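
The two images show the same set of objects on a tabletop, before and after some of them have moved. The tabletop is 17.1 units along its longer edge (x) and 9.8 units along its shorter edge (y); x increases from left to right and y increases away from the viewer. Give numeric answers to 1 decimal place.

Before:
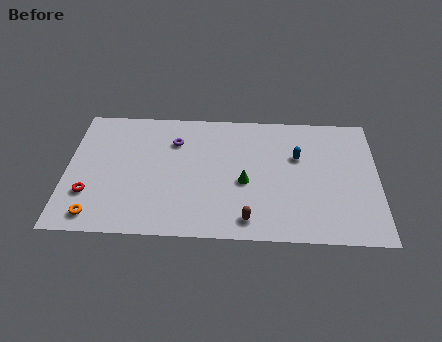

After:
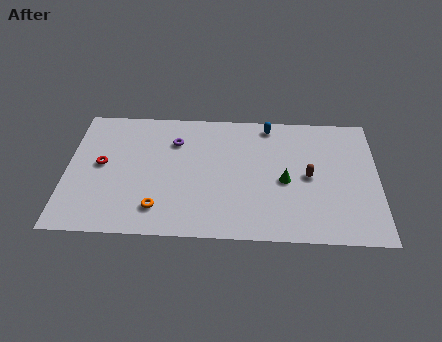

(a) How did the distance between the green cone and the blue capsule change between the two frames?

+0.8

Before: roughly 3.6 units apart; after: 4.4. That's 0.8 units further apart.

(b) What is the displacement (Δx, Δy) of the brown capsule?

(3.3, 3.4)

The brown capsule was at about (10.0, 1.4) and moved to about (13.3, 4.8).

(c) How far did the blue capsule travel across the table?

2.9

The blue capsule was near (12.7, 6.3) before and (11.1, 8.7) after, so it travelled √(1.6² + 2.4²) ≈ 2.9 units.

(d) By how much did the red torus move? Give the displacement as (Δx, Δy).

(0.6, 2.3)

From the two frames, the red torus sits at roughly (1.3, 2.9) before and (1.9, 5.2) after.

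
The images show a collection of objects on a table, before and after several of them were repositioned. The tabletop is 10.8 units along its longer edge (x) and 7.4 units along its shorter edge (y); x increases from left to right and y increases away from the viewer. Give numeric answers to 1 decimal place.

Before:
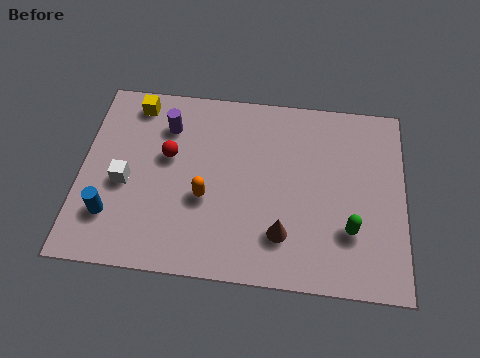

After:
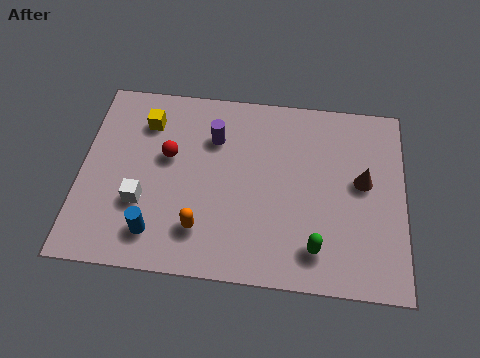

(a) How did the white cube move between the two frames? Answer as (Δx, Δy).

(0.6, -0.7)

From the two frames, the white cube sits at roughly (1.5, 3.2) before and (2.1, 2.5) after.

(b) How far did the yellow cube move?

0.8

The yellow cube moved from about (1.7, 6.4) to (2.1, 5.7), a distance of √(0.4² + 0.7²) ≈ 0.8.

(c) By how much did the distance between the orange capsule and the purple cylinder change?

+0.6

They were about 3.0 units apart before and 3.6 after — 0.6 units further apart.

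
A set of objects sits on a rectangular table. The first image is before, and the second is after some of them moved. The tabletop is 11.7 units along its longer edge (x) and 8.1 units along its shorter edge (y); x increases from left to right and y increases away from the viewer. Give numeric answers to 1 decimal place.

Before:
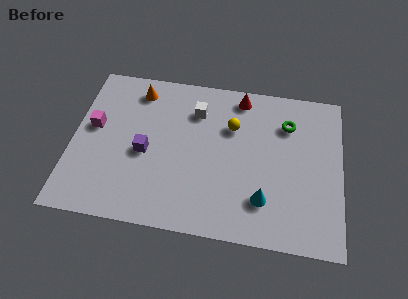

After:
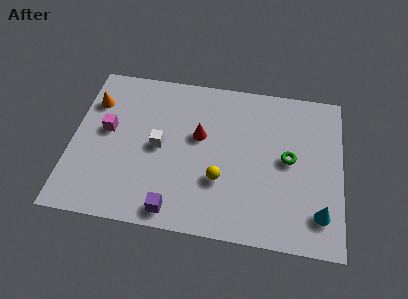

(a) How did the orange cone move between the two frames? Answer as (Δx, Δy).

(-1.9, -0.9)

The orange cone started near (2.7, 6.8) and ended near (0.8, 5.9).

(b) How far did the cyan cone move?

2.4

The cyan cone was near (8.4, 2.0) before and (10.8, 1.7) after, so it travelled √(2.4² + 0.3²) ≈ 2.4 units.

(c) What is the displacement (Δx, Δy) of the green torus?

(0.1, -1.8)

From the two frames, the green torus sits at roughly (9.3, 6.0) before and (9.4, 4.2) after.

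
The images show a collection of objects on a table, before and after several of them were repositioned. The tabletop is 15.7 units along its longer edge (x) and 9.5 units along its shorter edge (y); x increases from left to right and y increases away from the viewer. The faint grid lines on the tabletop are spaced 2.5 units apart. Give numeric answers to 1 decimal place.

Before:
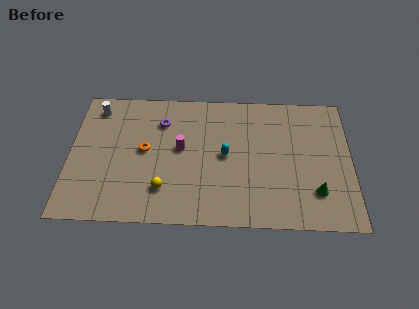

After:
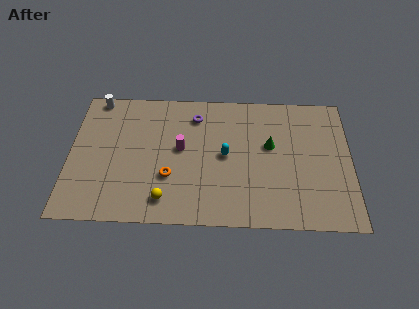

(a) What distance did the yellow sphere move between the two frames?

0.7

The yellow sphere was near (5.3, 2.3) before and (5.4, 1.6) after, so it travelled √(0.1² + 0.7²) ≈ 0.7 units.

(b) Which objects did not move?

the cyan capsule and the magenta cylinder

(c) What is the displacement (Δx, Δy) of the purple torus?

(1.9, 0.5)

The purple torus started near (5.1, 7.1) and ended near (7.0, 7.6).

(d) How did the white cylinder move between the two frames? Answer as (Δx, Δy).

(0.0, 0.7)

The white cylinder started near (1.4, 8.0) and ended near (1.4, 8.7).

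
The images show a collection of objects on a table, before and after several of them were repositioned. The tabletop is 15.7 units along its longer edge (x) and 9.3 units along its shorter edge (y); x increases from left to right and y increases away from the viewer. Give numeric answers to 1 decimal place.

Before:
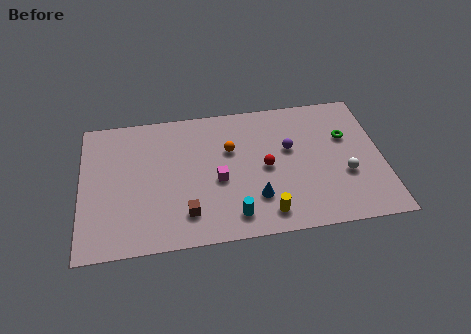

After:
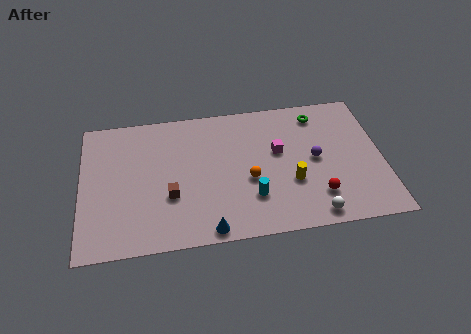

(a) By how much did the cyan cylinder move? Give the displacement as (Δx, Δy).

(1.0, 1.1)

From the two frames, the cyan cylinder sits at roughly (7.8, 1.5) before and (8.8, 2.6) after.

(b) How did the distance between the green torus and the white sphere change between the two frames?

+4.2

Before: roughly 2.6 units apart; after: 6.8. That's 4.2 units further apart.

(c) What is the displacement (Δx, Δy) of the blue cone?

(-2.5, -1.7)

From the two frames, the blue cone sits at roughly (9.0, 2.5) before and (6.5, 0.8) after.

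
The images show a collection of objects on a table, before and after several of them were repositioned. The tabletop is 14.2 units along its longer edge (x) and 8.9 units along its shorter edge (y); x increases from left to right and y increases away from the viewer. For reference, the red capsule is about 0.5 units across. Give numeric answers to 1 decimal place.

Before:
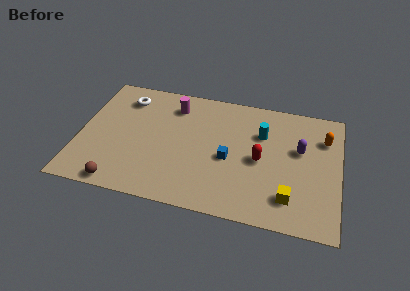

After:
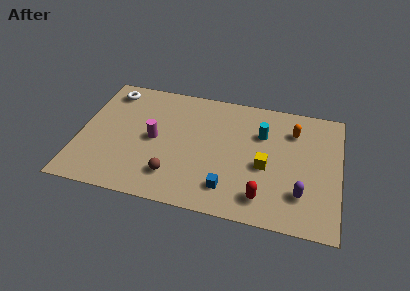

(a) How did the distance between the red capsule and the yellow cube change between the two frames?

-0.7

The distance was about 2.9 in the first image and 2.2 in the second, so they moved 0.7 units closer together.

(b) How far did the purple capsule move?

3.1

The purple capsule was near (12.0, 5.4) before and (12.2, 2.3) after, so it travelled √(0.2² + 3.1²) ≈ 3.1 units.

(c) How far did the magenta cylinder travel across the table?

2.8

The magenta cylinder moved from about (5.0, 7.1) to (4.1, 4.4), a distance of √(0.9² + 2.7²) ≈ 2.8.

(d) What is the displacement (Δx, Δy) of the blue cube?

(0.1, -2.1)

From the two frames, the blue cube sits at roughly (8.2, 3.9) before and (8.3, 1.8) after.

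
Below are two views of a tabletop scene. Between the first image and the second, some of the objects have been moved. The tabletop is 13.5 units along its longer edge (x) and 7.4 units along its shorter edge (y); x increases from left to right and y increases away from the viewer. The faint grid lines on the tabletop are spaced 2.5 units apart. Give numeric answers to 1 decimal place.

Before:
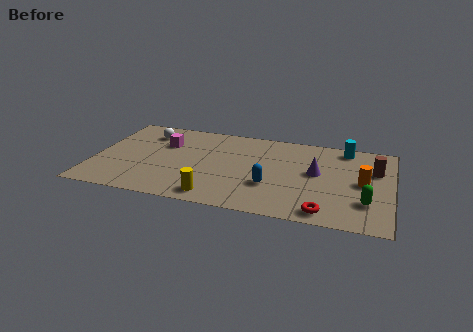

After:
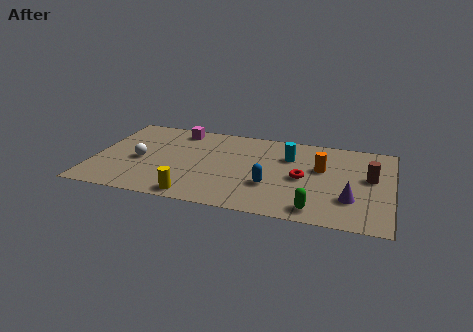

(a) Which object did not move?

the blue capsule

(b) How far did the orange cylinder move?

2.1

From (12.2, 3.7) to (10.3, 4.5), the orange cylinder covered √(1.9² + 0.8²) ≈ 2.1 units.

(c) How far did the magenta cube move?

1.5

From (3.1, 5.0) to (3.6, 6.4), the magenta cube covered √(0.5² + 1.4²) ≈ 1.5 units.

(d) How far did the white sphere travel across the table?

2.5

The white sphere moved from about (2.2, 5.8) to (2.1, 3.3), a distance of √(0.1² + 2.5²) ≈ 2.5.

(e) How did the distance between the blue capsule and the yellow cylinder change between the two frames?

+0.9

The distance was about 2.8 in the first image and 3.7 in the second, so they moved 0.9 units further apart.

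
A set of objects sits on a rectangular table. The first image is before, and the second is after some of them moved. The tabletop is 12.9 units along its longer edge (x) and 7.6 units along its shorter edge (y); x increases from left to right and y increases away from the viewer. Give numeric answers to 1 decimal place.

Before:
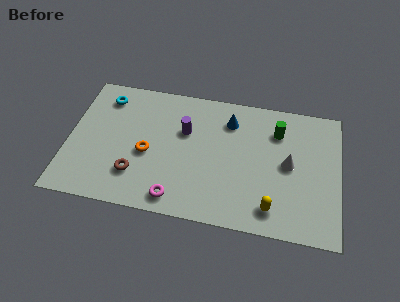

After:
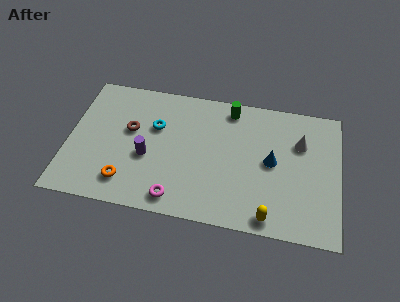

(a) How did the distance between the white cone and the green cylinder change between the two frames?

+1.8

They were about 1.9 units apart before and 3.7 after — 1.8 units further apart.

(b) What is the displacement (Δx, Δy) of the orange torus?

(-0.9, -1.8)

From the two frames, the orange torus sits at roughly (3.8, 3.3) before and (2.9, 1.5) after.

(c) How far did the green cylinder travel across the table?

2.5

The green cylinder moved from about (9.9, 5.7) to (7.6, 6.6), a distance of √(2.3² + 0.9²) ≈ 2.5.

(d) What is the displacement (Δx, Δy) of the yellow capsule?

(-0.1, -0.5)

The yellow capsule started near (9.8, 1.3) and ended near (9.7, 0.8).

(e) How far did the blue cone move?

2.9

From (7.6, 5.9) to (9.7, 3.9), the blue cone covered √(2.1² + 2.0²) ≈ 2.9 units.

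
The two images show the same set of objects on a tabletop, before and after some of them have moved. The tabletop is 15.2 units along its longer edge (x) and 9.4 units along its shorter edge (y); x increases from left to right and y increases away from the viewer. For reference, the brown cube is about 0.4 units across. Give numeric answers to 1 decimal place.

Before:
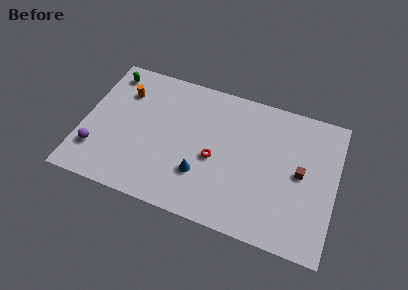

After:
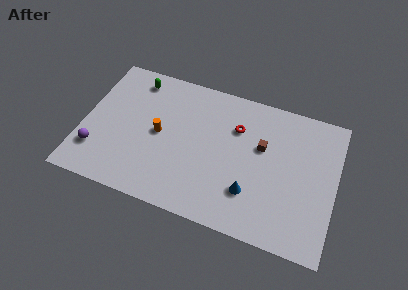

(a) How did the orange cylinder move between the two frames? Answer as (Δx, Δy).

(2.4, -2.2)

The orange cylinder was at about (2.2, 6.9) and moved to about (4.6, 4.7).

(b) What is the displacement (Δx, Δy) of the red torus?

(1.1, 2.5)

The red torus was at about (8.0, 4.1) and moved to about (9.1, 6.6).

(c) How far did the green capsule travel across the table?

1.6

From (1.2, 8.0) to (2.8, 8.0), the green capsule covered √(1.6² + 0.0²) ≈ 1.6 units.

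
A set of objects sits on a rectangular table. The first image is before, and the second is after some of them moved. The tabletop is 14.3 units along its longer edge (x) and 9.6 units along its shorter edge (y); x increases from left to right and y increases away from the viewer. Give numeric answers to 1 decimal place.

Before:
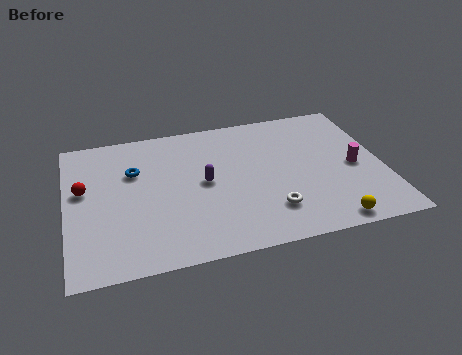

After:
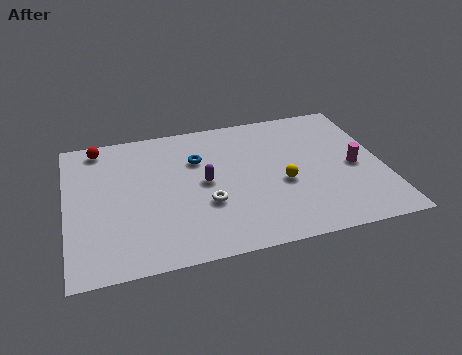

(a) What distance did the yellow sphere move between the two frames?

3.6

From (11.5, 0.9) to (9.7, 4.0), the yellow sphere covered √(1.8² + 3.1²) ≈ 3.6 units.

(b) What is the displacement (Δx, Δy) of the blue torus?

(2.9, 0.2)

From the two frames, the blue torus sits at roughly (3.1, 6.4) before and (6.0, 6.6) after.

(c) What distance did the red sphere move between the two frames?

3.0

The red sphere moved from about (0.8, 5.6) to (1.6, 8.5), a distance of √(0.8² + 2.9²) ≈ 3.0.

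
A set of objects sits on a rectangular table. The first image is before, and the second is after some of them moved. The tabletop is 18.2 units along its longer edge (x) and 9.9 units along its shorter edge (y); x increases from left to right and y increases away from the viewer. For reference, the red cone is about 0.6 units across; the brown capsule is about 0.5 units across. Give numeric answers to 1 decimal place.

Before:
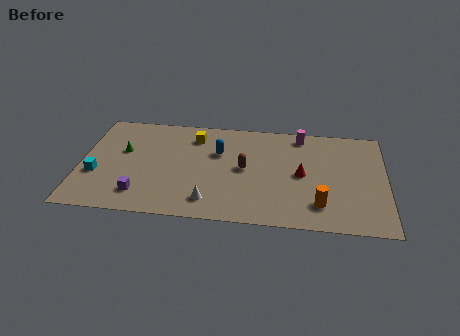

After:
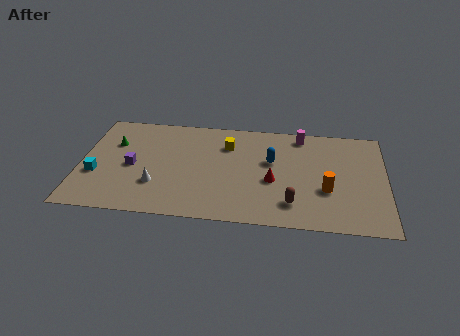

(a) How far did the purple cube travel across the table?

2.7

From (3.7, 2.0) to (3.1, 4.6), the purple cube covered √(0.6² + 2.6²) ≈ 2.7 units.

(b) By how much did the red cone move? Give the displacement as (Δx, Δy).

(-1.7, -0.8)

The red cone started near (13.2, 4.9) and ended near (11.5, 4.1).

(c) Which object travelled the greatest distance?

the brown capsule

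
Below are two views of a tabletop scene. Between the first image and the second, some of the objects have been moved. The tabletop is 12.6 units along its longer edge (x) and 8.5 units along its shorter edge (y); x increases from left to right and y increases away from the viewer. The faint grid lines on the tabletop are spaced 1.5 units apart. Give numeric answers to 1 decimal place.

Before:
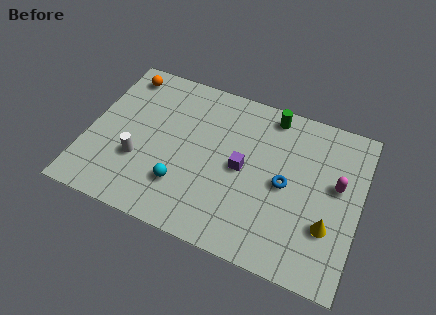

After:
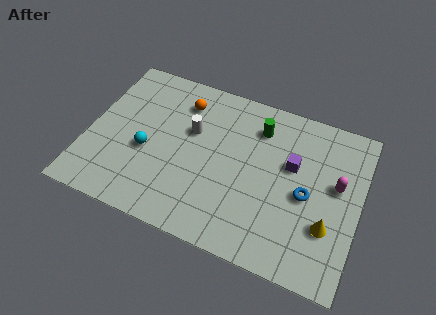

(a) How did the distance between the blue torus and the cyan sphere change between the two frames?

+2.5

Before: roughly 4.9 units apart; after: 7.4. That's 2.5 units further apart.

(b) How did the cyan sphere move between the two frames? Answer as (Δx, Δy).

(-1.8, 1.2)

From the two frames, the cyan sphere sits at roughly (4.6, 2.3) before and (2.8, 3.5) after.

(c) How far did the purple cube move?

2.4

The purple cube moved from about (7.2, 4.2) to (9.4, 5.2), a distance of √(2.2² + 1.0²) ≈ 2.4.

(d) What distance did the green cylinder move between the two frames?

1.0

The green cylinder was near (8.2, 7.5) before and (7.7, 6.6) after, so it travelled √(0.5² + 0.9²) ≈ 1.0 units.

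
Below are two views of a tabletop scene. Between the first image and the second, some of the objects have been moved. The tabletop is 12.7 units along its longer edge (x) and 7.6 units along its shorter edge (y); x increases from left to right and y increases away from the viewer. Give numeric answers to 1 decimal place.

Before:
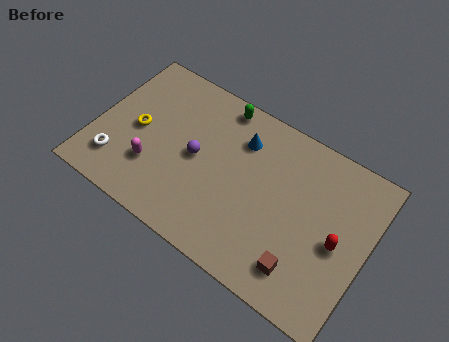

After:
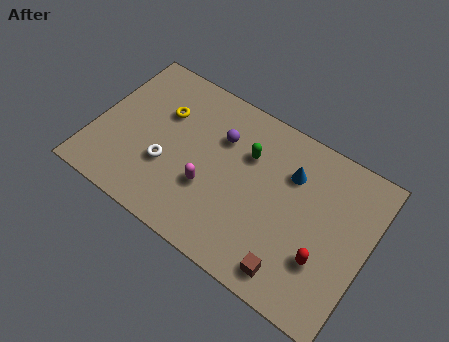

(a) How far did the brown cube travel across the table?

0.6

The brown cube was near (10.1, 1.5) before and (9.7, 1.1) after, so it travelled √(0.4² + 0.4²) ≈ 0.6 units.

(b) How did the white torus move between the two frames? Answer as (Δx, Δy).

(2.2, 1.0)

The white torus was at about (1.3, 1.7) and moved to about (3.5, 2.7).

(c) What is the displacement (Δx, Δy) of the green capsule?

(1.6, -1.6)

The green capsule started near (5.3, 6.8) and ended near (6.9, 5.2).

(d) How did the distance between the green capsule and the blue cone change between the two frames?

+0.4

They were about 1.6 units apart before and 2.0 after — 0.4 units further apart.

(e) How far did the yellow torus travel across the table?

1.7

The yellow torus moved from about (1.9, 3.7) to (2.9, 5.1), a distance of √(1.0² + 1.4²) ≈ 1.7.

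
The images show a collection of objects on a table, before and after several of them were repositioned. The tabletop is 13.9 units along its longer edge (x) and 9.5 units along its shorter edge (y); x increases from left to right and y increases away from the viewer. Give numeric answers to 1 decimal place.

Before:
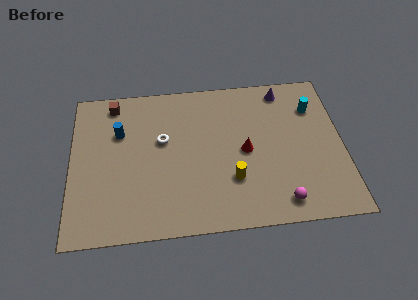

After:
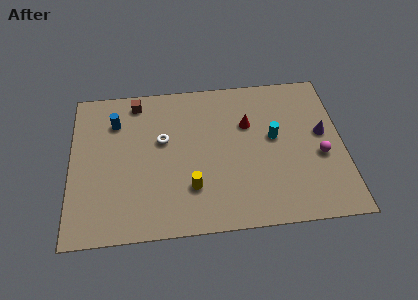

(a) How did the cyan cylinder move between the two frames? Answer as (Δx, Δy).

(-2.1, -1.7)

The cyan cylinder started near (12.5, 7.0) and ended near (10.4, 5.3).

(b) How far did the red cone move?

1.7

The red cone moved from about (8.9, 4.6) to (9.1, 6.3), a distance of √(0.2² + 1.7²) ≈ 1.7.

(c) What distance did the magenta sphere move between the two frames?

3.3

The magenta sphere was near (10.6, 1.3) before and (12.7, 3.9) after, so it travelled √(2.1² + 2.6²) ≈ 3.3 units.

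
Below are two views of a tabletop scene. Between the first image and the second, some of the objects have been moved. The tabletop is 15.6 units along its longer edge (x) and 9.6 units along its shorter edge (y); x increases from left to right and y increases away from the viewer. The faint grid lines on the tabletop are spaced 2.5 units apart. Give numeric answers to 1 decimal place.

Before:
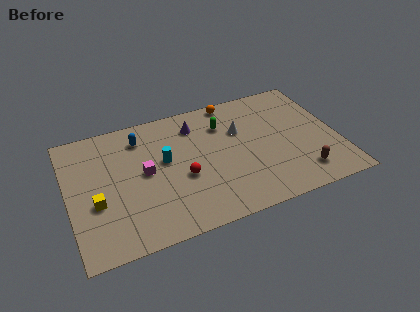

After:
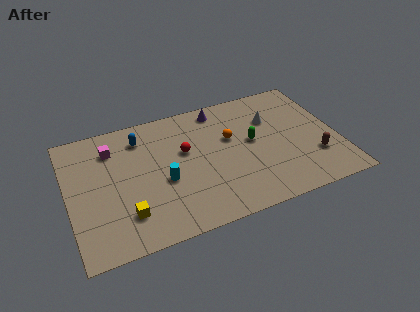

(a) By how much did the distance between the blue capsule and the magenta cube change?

-1.0

Before: roughly 2.7 units apart; after: 1.7. That's 1.0 units closer together.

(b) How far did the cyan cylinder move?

1.5

The cyan cylinder was near (5.6, 5.5) before and (5.4, 4.0) after, so it travelled √(0.2² + 1.5²) ≈ 1.5 units.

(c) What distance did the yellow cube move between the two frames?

2.1

The yellow cube moved from about (1.5, 3.7) to (3.1, 2.3), a distance of √(1.6² + 1.4²) ≈ 2.1.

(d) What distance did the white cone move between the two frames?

1.9

The white cone was near (10.1, 6.3) before and (12.0, 6.6) after, so it travelled √(1.9² + 0.3²) ≈ 1.9 units.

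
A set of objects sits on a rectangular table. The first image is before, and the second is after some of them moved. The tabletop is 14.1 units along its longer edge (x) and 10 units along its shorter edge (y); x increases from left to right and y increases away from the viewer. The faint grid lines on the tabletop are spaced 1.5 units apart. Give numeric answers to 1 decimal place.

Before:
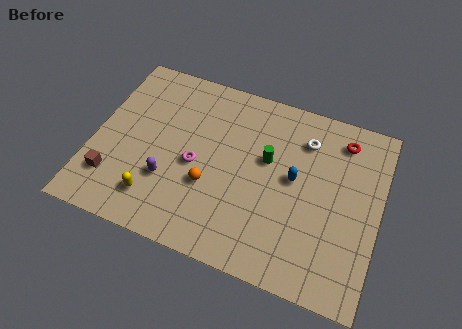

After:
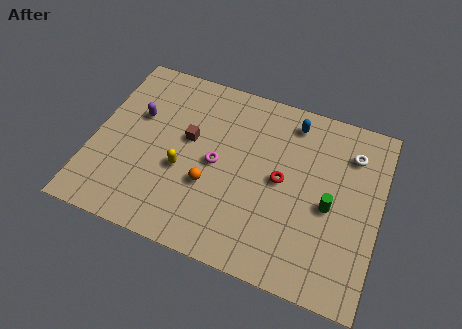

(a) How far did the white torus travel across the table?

2.3

The white torus was near (10.2, 7.7) before and (12.5, 7.7) after, so it travelled √(2.3² + 0.0²) ≈ 2.3 units.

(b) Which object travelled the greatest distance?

the brown cube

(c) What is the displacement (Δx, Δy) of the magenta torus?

(1.0, 0.4)

The magenta torus was at about (5.1, 4.5) and moved to about (6.1, 4.9).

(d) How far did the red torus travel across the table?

4.2

From (12.0, 8.3) to (9.3, 5.1), the red torus covered √(2.7² + 3.2²) ≈ 4.2 units.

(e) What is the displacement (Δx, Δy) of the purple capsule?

(-1.9, 3.1)

The purple capsule started near (3.9, 3.2) and ended near (2.0, 6.3).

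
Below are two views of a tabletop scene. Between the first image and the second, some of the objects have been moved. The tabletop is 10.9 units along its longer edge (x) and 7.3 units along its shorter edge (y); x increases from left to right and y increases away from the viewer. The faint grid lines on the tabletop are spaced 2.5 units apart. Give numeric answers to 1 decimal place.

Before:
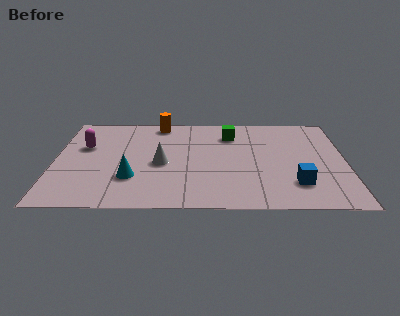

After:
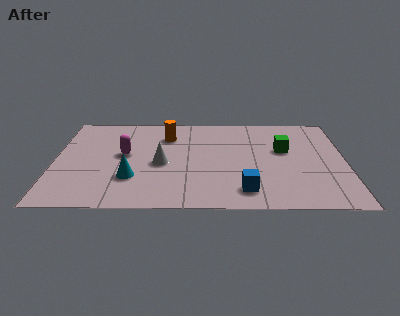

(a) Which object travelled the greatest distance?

the green cube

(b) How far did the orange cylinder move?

1.0

The orange cylinder moved from about (3.9, 6.5) to (4.2, 5.5), a distance of √(0.3² + 1.0²) ≈ 1.0.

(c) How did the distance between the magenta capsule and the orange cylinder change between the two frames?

-1.2

They were about 3.4 units apart before and 2.2 after — 1.2 units closer together.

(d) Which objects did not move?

the cyan cone and the white cone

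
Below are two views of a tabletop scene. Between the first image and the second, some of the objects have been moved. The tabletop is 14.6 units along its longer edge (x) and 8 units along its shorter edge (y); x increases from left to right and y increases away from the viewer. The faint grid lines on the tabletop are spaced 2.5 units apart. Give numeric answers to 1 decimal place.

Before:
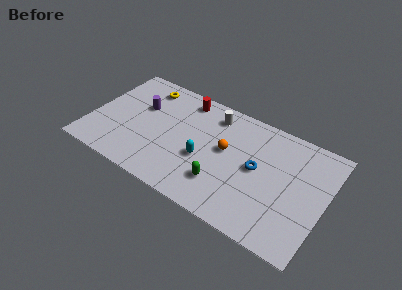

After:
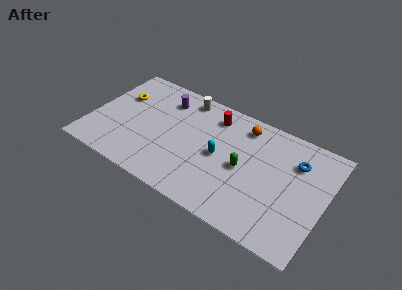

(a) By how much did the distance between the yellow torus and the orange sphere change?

+1.9

They were about 5.9 units apart before and 7.8 after — 1.9 units further apart.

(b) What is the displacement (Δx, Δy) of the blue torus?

(2.2, 1.6)

From the two frames, the blue torus sits at roughly (10.4, 4.2) before and (12.6, 5.8) after.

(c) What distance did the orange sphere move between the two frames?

2.3

The orange sphere was near (8.4, 4.5) before and (9.2, 6.7) after, so it travelled √(0.8² + 2.2²) ≈ 2.3 units.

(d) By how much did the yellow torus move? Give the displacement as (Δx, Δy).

(-1.4, -1.4)

The yellow torus was at about (2.9, 6.7) and moved to about (1.5, 5.3).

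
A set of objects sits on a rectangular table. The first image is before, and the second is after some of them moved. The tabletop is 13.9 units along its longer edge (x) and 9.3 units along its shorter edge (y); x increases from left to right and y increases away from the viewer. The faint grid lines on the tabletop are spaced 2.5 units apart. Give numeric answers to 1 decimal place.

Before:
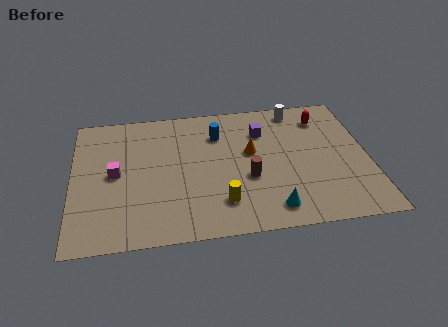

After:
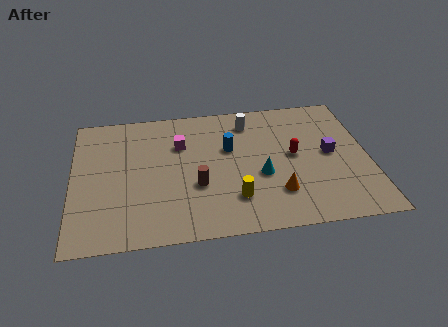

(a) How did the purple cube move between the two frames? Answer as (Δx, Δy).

(3.1, -2.0)

From the two frames, the purple cube sits at roughly (9.0, 6.8) before and (12.1, 4.8) after.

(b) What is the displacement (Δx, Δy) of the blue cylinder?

(0.5, -1.1)

The blue cylinder was at about (6.9, 6.9) and moved to about (7.4, 5.8).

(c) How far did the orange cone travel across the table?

3.2

From (8.4, 5.4) to (9.5, 2.4), the orange cone covered √(1.1² + 3.0²) ≈ 3.2 units.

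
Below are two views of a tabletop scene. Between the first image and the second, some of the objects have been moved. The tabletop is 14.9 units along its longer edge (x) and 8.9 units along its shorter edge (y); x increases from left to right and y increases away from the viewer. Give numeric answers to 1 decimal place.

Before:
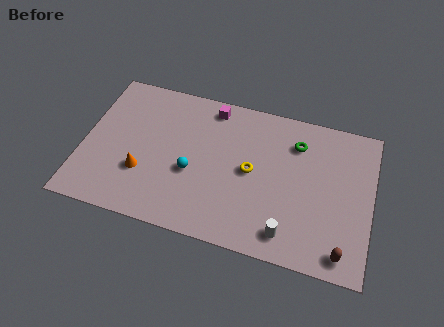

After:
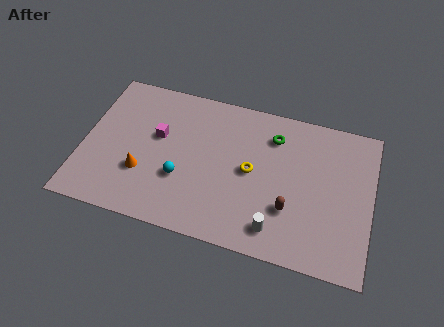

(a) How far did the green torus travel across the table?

1.2

From (10.9, 6.8) to (9.7, 6.9), the green torus covered √(1.2² + 0.1²) ≈ 1.2 units.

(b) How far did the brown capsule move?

3.3

The brown capsule was near (13.6, 1.1) before and (10.8, 2.8) after, so it travelled √(2.8² + 1.7²) ≈ 3.3 units.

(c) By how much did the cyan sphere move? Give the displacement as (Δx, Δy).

(-0.5, -0.5)

The cyan sphere started near (5.7, 3.6) and ended near (5.2, 3.1).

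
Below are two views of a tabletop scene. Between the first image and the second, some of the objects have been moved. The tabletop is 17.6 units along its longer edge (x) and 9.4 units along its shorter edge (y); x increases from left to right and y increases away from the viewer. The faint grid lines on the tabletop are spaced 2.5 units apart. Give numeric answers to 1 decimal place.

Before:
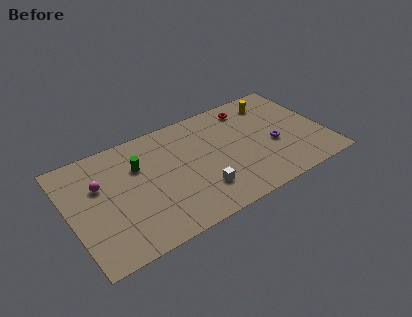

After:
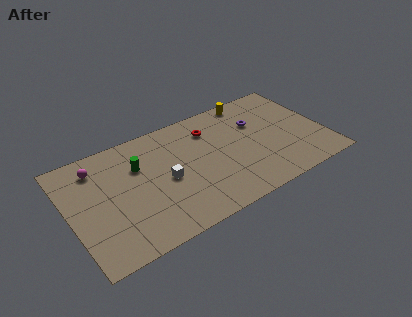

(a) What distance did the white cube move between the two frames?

2.9

The white cube moved from about (8.6, 2.4) to (6.5, 4.4), a distance of √(2.1² + 2.0²) ≈ 2.9.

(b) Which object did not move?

the green cylinder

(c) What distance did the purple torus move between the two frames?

2.5

The purple torus was near (14.0, 3.9) before and (13.2, 6.3) after, so it travelled √(0.8² + 2.4²) ≈ 2.5 units.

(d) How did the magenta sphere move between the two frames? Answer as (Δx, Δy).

(0.0, 1.5)

From the two frames, the magenta sphere sits at roughly (2.2, 6.1) before and (2.2, 7.6) after.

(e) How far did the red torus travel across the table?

3.0

From (12.9, 7.9) to (10.0, 7.2), the red torus covered √(2.9² + 0.7²) ≈ 3.0 units.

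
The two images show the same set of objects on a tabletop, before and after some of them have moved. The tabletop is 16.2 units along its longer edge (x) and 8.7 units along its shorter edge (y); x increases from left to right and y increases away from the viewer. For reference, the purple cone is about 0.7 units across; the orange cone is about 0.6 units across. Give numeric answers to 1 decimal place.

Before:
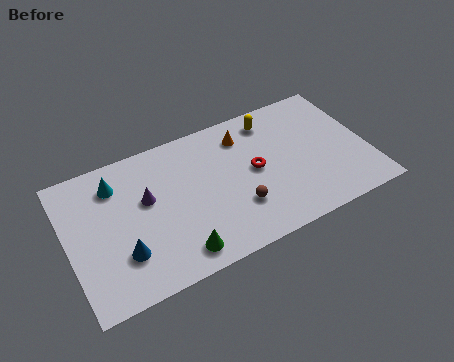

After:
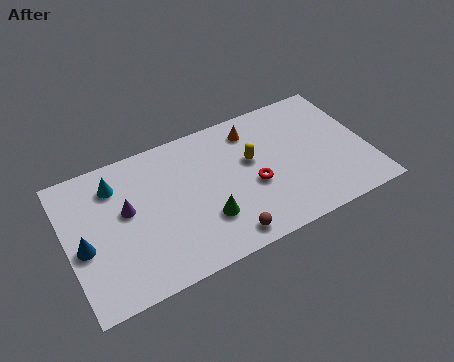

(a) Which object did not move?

the cyan cone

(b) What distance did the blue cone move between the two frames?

2.3

The blue cone moved from about (2.7, 2.5) to (0.8, 3.8), a distance of √(1.9² + 1.3²) ≈ 2.3.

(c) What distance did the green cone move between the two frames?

2.1

The green cone was near (5.5, 1.3) before and (7.2, 2.6) after, so it travelled √(1.7² + 1.3²) ≈ 2.1 units.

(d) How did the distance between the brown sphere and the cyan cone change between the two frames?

+0.3

They were about 7.4 units apart before and 7.7 after — 0.3 units further apart.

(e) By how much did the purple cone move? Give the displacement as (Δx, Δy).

(-1.1, -0.2)

The purple cone started near (4.3, 5.2) and ended near (3.2, 5.0).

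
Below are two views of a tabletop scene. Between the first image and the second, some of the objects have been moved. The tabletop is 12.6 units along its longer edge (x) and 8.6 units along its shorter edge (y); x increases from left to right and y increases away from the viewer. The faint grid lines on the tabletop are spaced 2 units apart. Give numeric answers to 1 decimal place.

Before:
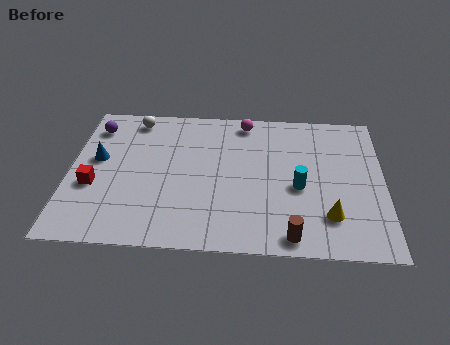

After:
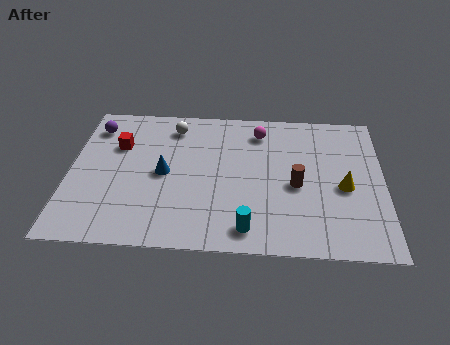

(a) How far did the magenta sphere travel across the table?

0.8

The magenta sphere moved from about (7.0, 7.6) to (7.6, 7.0), a distance of √(0.6² + 0.6²) ≈ 0.8.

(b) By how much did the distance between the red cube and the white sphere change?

-1.9

The distance was about 4.5 in the first image and 2.6 in the second, so they moved 1.9 units closer together.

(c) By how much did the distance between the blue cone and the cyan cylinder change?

-3.7

They were about 8.2 units apart before and 4.5 after — 3.7 units closer together.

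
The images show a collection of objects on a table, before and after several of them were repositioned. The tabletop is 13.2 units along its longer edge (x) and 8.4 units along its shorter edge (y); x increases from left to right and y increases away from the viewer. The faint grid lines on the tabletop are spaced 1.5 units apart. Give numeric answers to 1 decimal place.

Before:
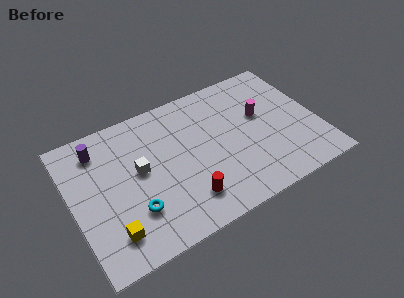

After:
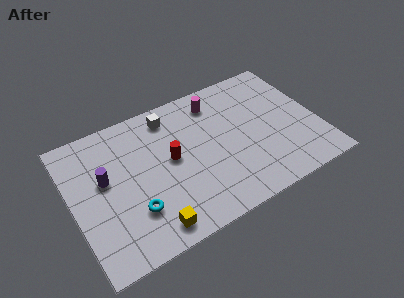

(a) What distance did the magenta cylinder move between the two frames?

2.9

The magenta cylinder was near (10.3, 5.0) before and (8.1, 6.9) after, so it travelled √(2.2² + 1.9²) ≈ 2.9 units.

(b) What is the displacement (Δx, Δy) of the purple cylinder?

(0.1, -1.9)

The purple cylinder started near (1.7, 6.8) and ended near (1.8, 4.9).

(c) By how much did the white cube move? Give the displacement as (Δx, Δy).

(2.0, 2.5)

From the two frames, the white cube sits at roughly (3.6, 4.6) before and (5.6, 7.1) after.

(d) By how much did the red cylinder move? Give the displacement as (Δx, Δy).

(-0.4, 2.7)

From the two frames, the red cylinder sits at roughly (5.7, 1.8) before and (5.3, 4.5) after.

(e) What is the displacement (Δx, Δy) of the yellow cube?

(2.0, -0.6)

From the two frames, the yellow cube sits at roughly (1.7, 1.7) before and (3.7, 1.1) after.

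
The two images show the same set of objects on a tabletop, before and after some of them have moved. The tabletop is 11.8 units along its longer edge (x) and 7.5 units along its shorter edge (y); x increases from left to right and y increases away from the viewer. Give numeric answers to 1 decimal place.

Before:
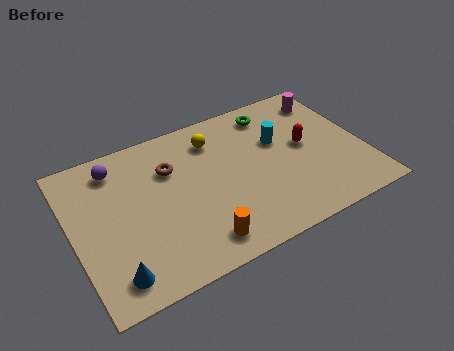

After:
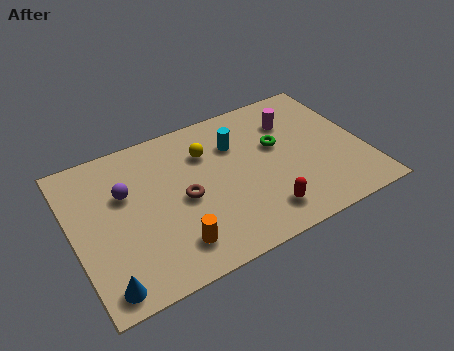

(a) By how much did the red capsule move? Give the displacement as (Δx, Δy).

(-2.2, -2.6)

The red capsule was at about (9.5, 4.0) and moved to about (7.3, 1.4).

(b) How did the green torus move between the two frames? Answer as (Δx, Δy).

(-0.1, -1.8)

The green torus was at about (8.5, 6.3) and moved to about (8.4, 4.5).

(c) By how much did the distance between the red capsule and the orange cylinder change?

-2.0

Before: roughly 5.6 units apart; after: 3.6. That's 2.0 units closer together.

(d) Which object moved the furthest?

the red capsule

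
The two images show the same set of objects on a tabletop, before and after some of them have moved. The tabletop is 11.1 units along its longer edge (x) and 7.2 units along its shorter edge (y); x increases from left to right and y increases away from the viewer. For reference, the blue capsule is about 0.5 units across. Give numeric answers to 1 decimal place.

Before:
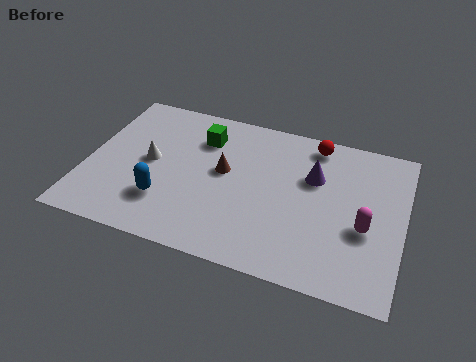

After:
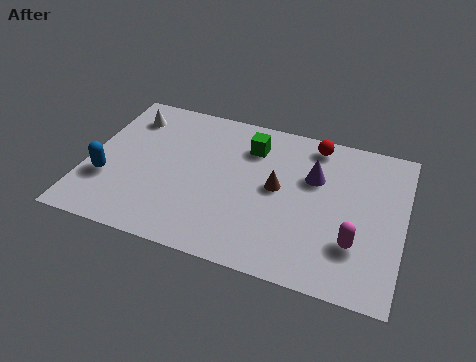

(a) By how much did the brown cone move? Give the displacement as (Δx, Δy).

(1.9, -0.2)

From the two frames, the brown cone sits at roughly (4.8, 4.0) before and (6.7, 3.8) after.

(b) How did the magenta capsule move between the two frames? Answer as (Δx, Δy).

(-0.3, -0.8)

From the two frames, the magenta capsule sits at roughly (9.8, 2.9) before and (9.5, 2.1) after.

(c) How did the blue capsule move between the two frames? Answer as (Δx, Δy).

(-2.1, 0.4)

The blue capsule started near (2.9, 2.0) and ended near (0.8, 2.4).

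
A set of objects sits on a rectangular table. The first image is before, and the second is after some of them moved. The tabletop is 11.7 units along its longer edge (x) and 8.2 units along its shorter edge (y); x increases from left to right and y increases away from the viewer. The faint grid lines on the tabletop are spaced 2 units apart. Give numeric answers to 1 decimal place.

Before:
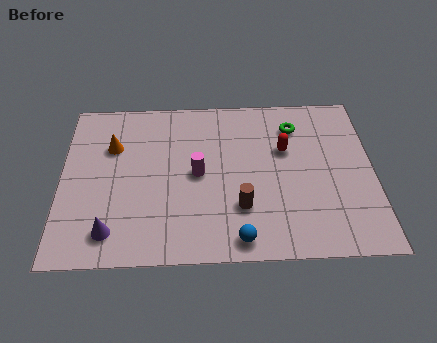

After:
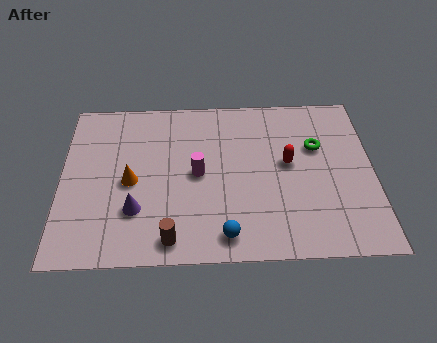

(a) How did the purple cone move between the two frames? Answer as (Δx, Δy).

(0.9, 1.0)

The purple cone started near (1.9, 1.4) and ended near (2.8, 2.4).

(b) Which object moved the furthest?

the brown cylinder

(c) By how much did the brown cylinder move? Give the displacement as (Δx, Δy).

(-2.6, -1.4)

From the two frames, the brown cylinder sits at roughly (6.7, 2.4) before and (4.1, 1.0) after.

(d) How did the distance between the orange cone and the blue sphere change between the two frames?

-2.2

The distance was about 6.6 in the first image and 4.4 in the second, so they moved 2.2 units closer together.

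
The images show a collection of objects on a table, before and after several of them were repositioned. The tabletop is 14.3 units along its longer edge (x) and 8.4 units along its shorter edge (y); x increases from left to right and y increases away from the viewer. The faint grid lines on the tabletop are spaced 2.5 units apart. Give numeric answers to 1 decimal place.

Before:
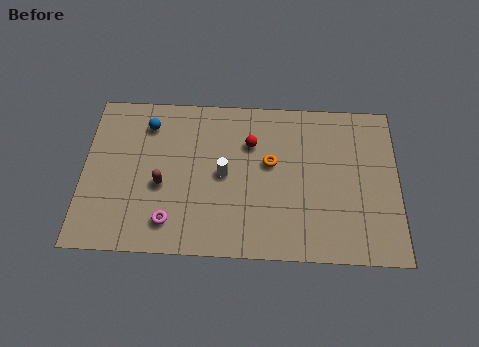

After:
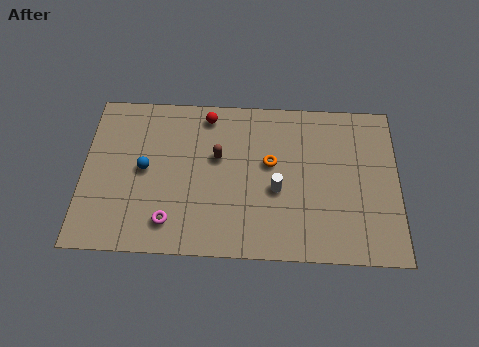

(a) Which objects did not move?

the magenta torus and the orange torus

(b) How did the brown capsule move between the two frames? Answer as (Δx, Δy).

(2.5, 1.6)

The brown capsule started near (3.6, 3.5) and ended near (6.1, 5.1).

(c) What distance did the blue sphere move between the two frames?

2.4

The blue sphere was near (2.9, 6.7) before and (2.8, 4.3) after, so it travelled √(0.1² + 2.4²) ≈ 2.4 units.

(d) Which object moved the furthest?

the brown capsule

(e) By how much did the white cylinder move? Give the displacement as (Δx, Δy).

(2.4, -0.7)

The white cylinder started near (6.4, 4.2) and ended near (8.8, 3.5).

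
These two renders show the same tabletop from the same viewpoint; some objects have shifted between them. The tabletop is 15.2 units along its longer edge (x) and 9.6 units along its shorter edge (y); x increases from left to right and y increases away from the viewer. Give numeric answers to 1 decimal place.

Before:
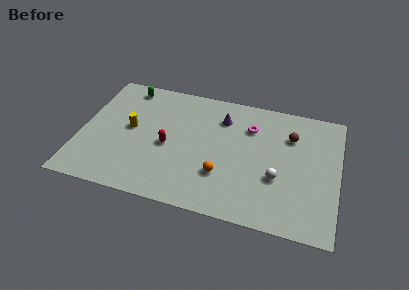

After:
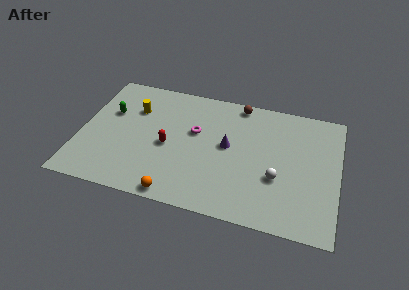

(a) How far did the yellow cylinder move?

1.6

The yellow cylinder moved from about (2.9, 5.1) to (3.0, 6.7), a distance of √(0.1² + 1.6²) ≈ 1.6.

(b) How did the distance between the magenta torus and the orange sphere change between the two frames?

+0.7

Before: roughly 4.3 units apart; after: 5.0. That's 0.7 units further apart.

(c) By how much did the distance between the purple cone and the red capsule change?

-0.6

They were about 4.2 units apart before and 3.6 after — 0.6 units closer together.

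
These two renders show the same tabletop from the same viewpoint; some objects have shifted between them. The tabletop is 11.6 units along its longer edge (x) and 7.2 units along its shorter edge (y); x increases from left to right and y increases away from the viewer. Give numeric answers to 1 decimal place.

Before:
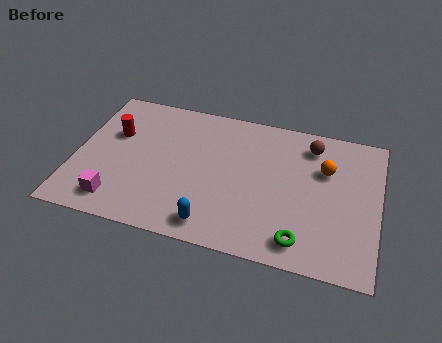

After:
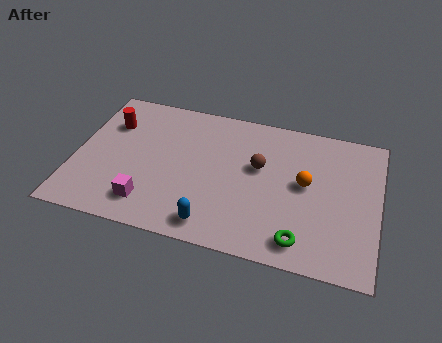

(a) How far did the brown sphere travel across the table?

2.5

The brown sphere was near (8.9, 5.9) before and (7.0, 4.3) after, so it travelled √(1.9² + 1.6²) ≈ 2.5 units.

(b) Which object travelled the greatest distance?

the brown sphere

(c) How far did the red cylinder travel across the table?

0.5

The red cylinder moved from about (1.4, 4.6) to (1.2, 5.1), a distance of √(0.2² + 0.5²) ≈ 0.5.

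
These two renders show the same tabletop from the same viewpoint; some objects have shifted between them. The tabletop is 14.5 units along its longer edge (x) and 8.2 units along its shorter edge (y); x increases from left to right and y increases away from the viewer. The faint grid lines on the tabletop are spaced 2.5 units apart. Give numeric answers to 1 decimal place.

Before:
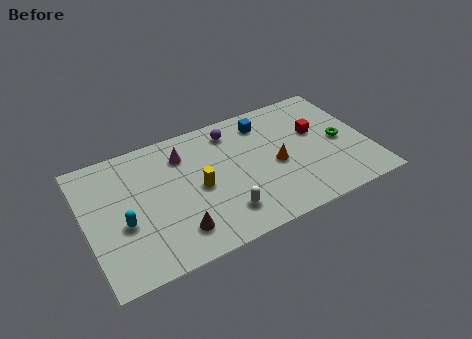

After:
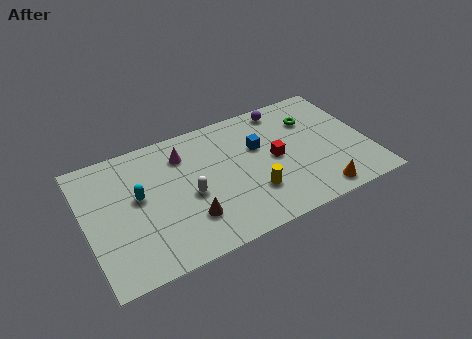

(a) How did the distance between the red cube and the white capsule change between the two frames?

-1.7

The distance was about 6.2 in the first image and 4.5 in the second, so they moved 1.7 units closer together.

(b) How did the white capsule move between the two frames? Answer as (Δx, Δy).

(-1.5, 1.8)

From the two frames, the white capsule sits at roughly (6.7, 1.8) before and (5.2, 3.6) after.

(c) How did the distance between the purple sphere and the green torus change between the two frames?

-4.2

Before: roughly 6.0 units apart; after: 1.8. That's 4.2 units closer together.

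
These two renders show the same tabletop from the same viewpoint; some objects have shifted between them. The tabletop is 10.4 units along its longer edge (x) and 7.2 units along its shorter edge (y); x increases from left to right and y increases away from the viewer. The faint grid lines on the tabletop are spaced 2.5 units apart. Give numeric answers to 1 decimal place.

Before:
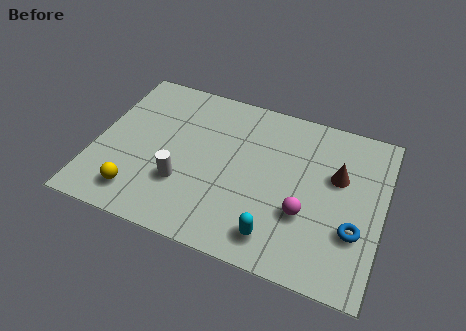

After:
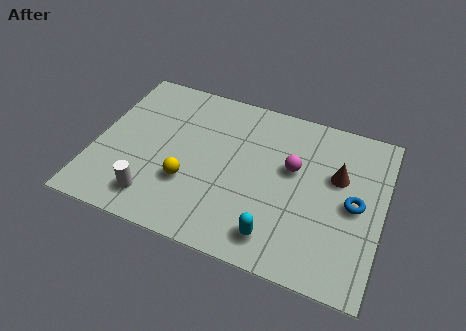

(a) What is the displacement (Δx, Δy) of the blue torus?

(-0.1, 1.1)

The blue torus started near (9.5, 2.4) and ended near (9.4, 3.5).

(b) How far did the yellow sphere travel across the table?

2.0

The yellow sphere moved from about (1.8, 1.3) to (3.5, 2.4), a distance of √(1.7² + 1.1²) ≈ 2.0.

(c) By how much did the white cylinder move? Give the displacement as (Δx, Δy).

(-0.9, -1.0)

The white cylinder was at about (3.3, 2.3) and moved to about (2.4, 1.3).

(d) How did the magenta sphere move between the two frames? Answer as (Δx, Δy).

(-0.6, 1.8)

From the two frames, the magenta sphere sits at roughly (7.7, 2.5) before and (7.1, 4.3) after.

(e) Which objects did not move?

the cyan capsule and the brown cone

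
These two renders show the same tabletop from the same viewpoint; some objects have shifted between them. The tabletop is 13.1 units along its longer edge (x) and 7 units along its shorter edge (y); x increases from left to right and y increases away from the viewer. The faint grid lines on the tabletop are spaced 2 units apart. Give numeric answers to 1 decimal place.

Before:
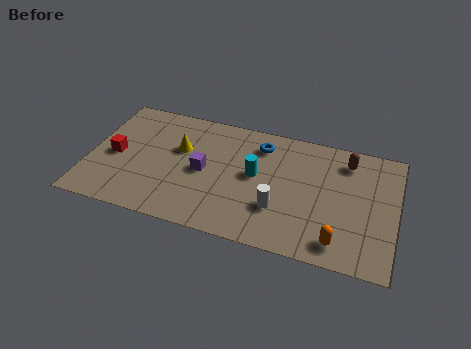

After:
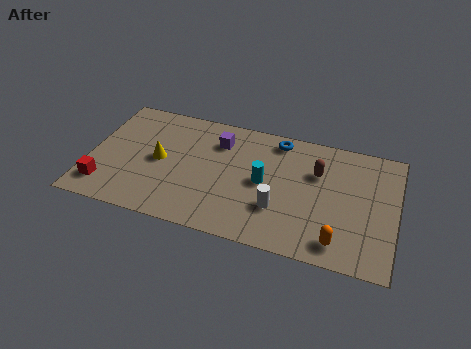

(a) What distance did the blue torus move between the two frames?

0.9

The blue torus was near (7.2, 5.6) before and (7.9, 6.1) after, so it travelled √(0.7² + 0.5²) ≈ 0.9 units.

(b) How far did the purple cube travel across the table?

2.0

From (4.9, 3.4) to (5.4, 5.3), the purple cube covered √(0.5² + 1.9²) ≈ 2.0 units.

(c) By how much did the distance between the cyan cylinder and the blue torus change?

+0.8

Before: roughly 1.8 units apart; after: 2.6. That's 0.8 units further apart.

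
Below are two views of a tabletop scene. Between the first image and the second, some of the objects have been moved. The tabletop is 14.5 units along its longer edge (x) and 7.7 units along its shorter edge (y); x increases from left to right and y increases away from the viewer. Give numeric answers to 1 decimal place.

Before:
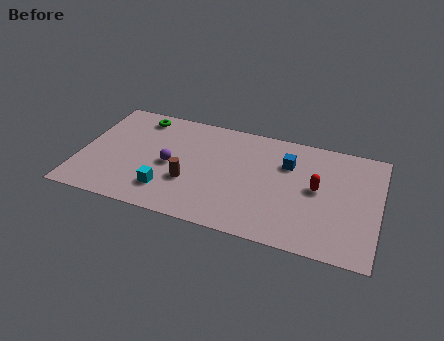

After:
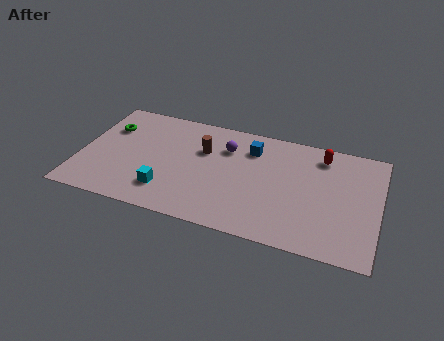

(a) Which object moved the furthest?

the purple sphere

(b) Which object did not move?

the cyan cube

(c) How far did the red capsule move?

2.3

From (11.5, 4.1) to (11.6, 6.4), the red capsule covered √(0.1² + 2.3²) ≈ 2.3 units.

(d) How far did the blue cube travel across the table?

1.9

From (10.0, 5.4) to (8.2, 5.9), the blue cube covered √(1.8² + 0.5²) ≈ 1.9 units.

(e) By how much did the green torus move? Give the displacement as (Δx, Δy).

(-1.4, -1.2)

From the two frames, the green torus sits at roughly (2.6, 6.6) before and (1.2, 5.4) after.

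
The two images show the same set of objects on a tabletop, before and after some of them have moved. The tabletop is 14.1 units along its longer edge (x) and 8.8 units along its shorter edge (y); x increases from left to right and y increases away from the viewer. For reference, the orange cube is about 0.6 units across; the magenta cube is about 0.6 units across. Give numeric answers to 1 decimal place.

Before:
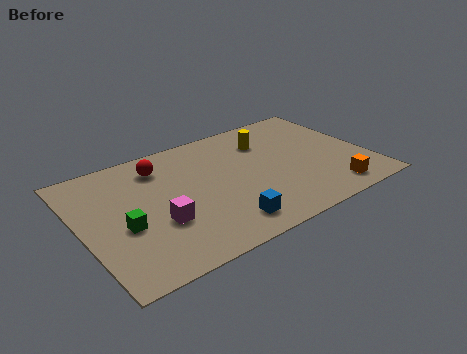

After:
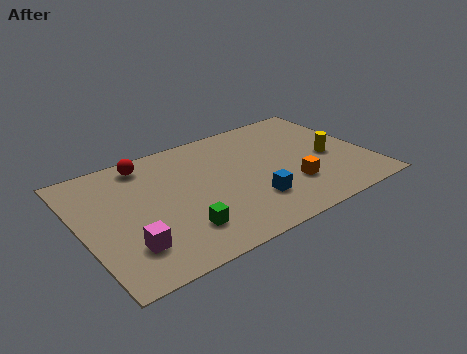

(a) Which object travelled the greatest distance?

the yellow cylinder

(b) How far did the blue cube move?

1.8

The blue cube was near (6.4, 1.5) before and (8.0, 2.4) after, so it travelled √(1.6² + 0.9²) ≈ 1.8 units.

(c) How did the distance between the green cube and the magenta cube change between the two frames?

+0.8

They were about 1.7 units apart before and 2.5 after — 0.8 units further apart.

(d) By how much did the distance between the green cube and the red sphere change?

+1.5

The distance was about 4.1 in the first image and 5.6 in the second, so they moved 1.5 units further apart.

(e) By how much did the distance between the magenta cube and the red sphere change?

+1.7

Before: roughly 4.0 units apart; after: 5.7. That's 1.7 units further apart.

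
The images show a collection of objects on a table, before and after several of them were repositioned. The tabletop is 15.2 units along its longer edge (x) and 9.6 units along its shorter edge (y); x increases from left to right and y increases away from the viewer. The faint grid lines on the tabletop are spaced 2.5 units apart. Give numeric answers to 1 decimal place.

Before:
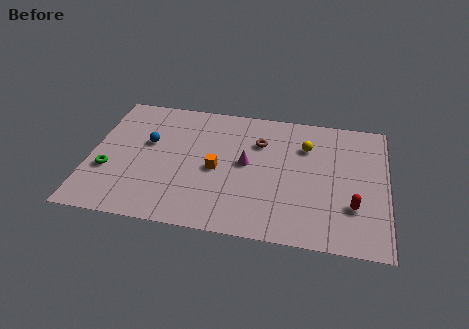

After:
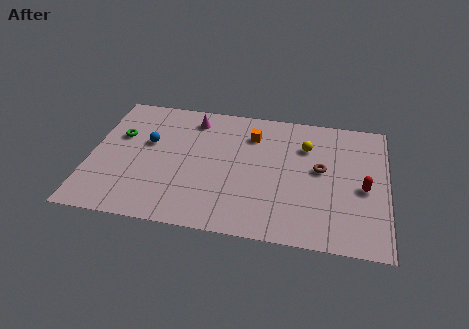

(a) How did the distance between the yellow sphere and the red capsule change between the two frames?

-0.7

They were about 4.7 units apart before and 4.0 after — 0.7 units closer together.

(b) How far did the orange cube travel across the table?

3.4

The orange cube was near (6.5, 4.4) before and (8.2, 7.3) after, so it travelled √(1.7² + 2.9²) ≈ 3.4 units.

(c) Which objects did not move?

the blue sphere and the yellow sphere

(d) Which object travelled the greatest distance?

the magenta cone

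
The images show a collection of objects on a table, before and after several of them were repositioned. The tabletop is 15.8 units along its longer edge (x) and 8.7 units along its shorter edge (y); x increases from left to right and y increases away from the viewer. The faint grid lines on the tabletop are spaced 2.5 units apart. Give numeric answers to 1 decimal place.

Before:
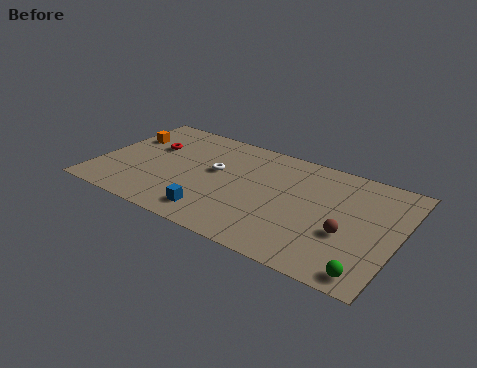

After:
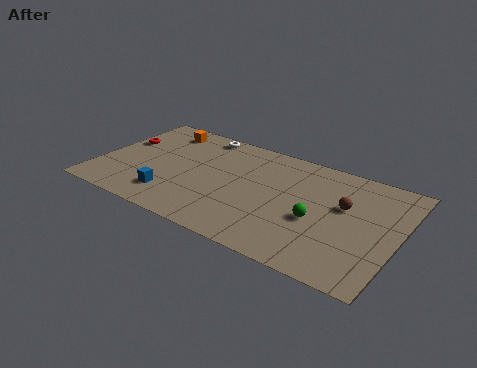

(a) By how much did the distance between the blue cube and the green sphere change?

-0.4

They were about 8.1 units apart before and 7.7 after — 0.4 units closer together.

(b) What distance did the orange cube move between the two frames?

2.1

The orange cube was near (1.1, 5.9) before and (2.7, 7.3) after, so it travelled √(1.6² + 1.4²) ≈ 2.1 units.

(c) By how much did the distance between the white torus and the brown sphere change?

+1.1

Before: roughly 7.4 units apart; after: 8.5. That's 1.1 units further apart.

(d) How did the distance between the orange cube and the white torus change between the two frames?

-2.9

The distance was about 5.1 in the first image and 2.2 in the second, so they moved 2.9 units closer together.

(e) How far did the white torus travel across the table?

3.1

The white torus was near (6.1, 5.0) before and (4.8, 7.8) after, so it travelled √(1.3² + 2.8²) ≈ 3.1 units.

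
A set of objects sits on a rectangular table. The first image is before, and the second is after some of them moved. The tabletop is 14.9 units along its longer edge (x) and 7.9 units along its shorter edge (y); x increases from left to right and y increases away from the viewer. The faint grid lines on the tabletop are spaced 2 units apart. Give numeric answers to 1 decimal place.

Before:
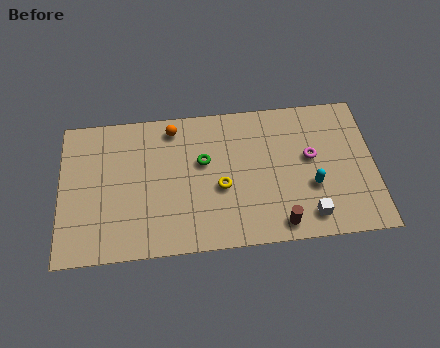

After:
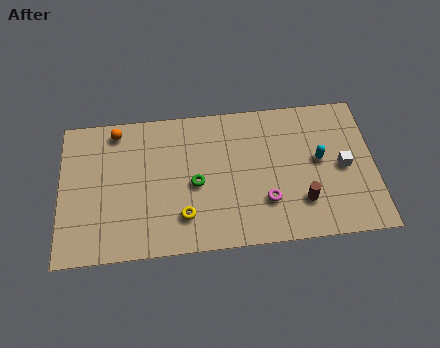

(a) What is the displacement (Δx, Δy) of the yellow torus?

(-1.8, -1.4)

The yellow torus was at about (7.6, 3.3) and moved to about (5.8, 1.9).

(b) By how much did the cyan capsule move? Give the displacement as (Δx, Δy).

(0.4, 1.4)

The cyan capsule started near (11.9, 2.9) and ended near (12.3, 4.3).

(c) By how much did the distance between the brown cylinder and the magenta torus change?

-2.1

The distance was about 3.8 in the first image and 1.7 in the second, so they moved 2.1 units closer together.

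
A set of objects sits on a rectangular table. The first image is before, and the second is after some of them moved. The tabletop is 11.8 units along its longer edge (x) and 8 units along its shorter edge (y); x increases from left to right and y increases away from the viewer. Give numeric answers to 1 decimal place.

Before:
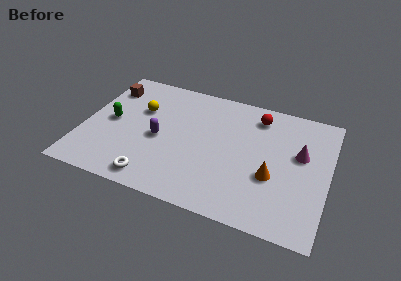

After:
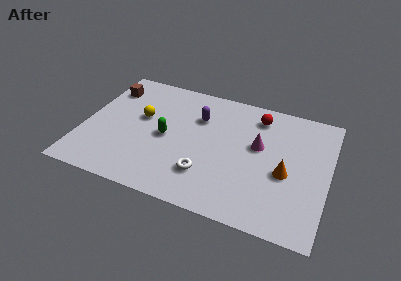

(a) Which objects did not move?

the red sphere and the brown cube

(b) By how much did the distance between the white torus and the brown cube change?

+0.7

Before: roughly 5.9 units apart; after: 6.6. That's 0.7 units further apart.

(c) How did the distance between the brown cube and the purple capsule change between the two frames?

+0.7

The distance was about 3.8 in the first image and 4.5 in the second, so they moved 0.7 units further apart.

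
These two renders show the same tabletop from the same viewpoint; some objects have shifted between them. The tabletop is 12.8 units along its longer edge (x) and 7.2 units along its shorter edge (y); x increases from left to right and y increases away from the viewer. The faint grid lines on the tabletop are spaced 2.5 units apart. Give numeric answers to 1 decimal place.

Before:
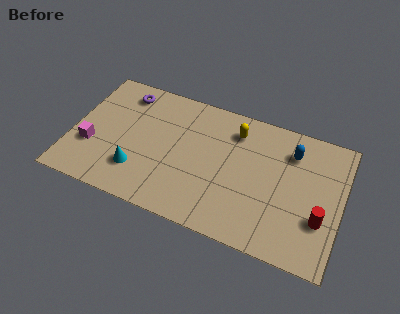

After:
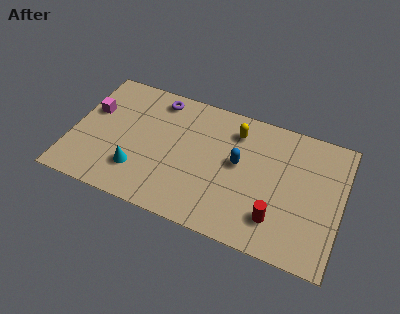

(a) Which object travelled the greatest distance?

the blue capsule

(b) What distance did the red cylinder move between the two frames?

2.1

The red cylinder was near (11.9, 2.4) before and (9.9, 1.7) after, so it travelled √(2.0² + 0.7²) ≈ 2.1 units.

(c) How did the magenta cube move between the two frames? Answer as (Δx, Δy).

(-0.2, 2.0)

From the two frames, the magenta cube sits at roughly (1.0, 2.5) before and (0.8, 4.5) after.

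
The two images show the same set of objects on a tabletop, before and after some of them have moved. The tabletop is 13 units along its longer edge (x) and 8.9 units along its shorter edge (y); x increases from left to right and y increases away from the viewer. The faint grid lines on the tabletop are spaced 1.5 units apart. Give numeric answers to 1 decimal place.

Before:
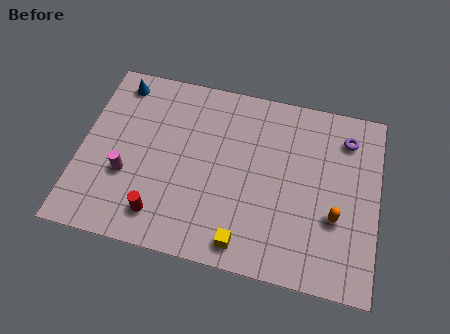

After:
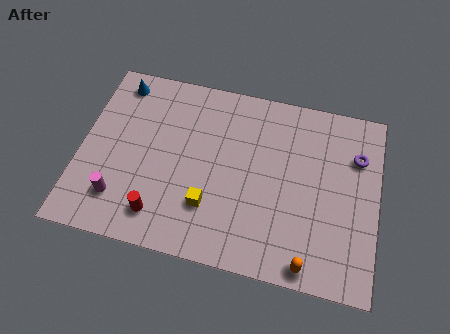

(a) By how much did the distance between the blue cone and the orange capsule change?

+0.4

The distance was about 10.8 in the first image and 11.2 in the second, so they moved 0.4 units further apart.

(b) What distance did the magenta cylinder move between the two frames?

1.2

The magenta cylinder moved from about (2.1, 3.2) to (1.9, 2.0), a distance of √(0.2² + 1.2²) ≈ 1.2.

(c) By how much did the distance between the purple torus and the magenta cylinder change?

+0.8

Before: roughly 10.2 units apart; after: 11.0. That's 0.8 units further apart.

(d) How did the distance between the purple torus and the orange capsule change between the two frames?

+1.9

Before: roughly 3.9 units apart; after: 5.8. That's 1.9 units further apart.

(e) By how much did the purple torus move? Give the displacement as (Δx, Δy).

(0.5, -0.8)

The purple torus was at about (11.5, 7.1) and moved to about (12.0, 6.3).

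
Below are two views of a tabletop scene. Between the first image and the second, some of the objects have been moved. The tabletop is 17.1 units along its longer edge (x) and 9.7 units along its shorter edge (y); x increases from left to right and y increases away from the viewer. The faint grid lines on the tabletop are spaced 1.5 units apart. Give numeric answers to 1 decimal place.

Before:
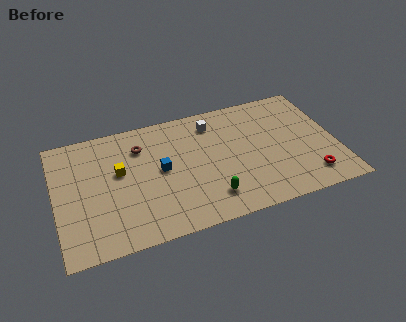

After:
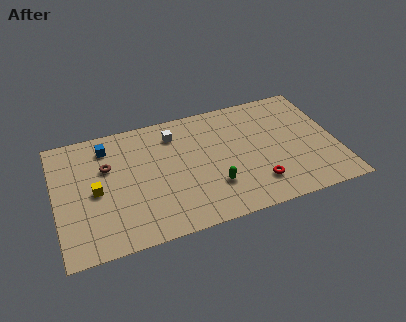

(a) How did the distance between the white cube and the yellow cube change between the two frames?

-0.4

They were about 6.3 units apart before and 5.9 after — 0.4 units closer together.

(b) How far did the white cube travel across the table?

2.4

The white cube was near (9.8, 7.9) before and (7.4, 7.7) after, so it travelled √(2.4² + 0.2²) ≈ 2.4 units.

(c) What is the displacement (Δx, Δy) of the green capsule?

(0.3, 0.8)

From the two frames, the green capsule sits at roughly (9.1, 2.0) before and (9.4, 2.8) after.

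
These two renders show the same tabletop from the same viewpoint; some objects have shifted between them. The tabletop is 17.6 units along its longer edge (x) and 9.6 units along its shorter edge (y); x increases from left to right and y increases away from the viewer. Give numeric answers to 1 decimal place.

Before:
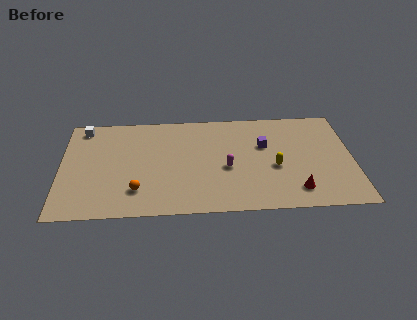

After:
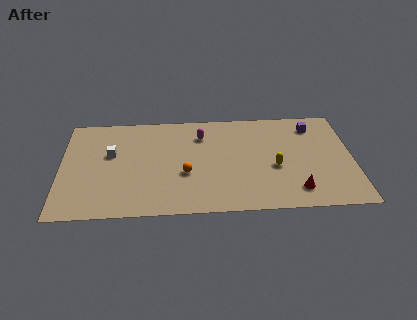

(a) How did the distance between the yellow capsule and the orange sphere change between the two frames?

-3.1

They were about 8.5 units apart before and 5.4 after — 3.1 units closer together.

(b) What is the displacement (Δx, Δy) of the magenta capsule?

(-1.5, 3.2)

The magenta capsule was at about (10.0, 4.1) and moved to about (8.5, 7.3).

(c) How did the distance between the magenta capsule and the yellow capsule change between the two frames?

+2.6

The distance was about 2.9 in the first image and 5.5 in the second, so they moved 2.6 units further apart.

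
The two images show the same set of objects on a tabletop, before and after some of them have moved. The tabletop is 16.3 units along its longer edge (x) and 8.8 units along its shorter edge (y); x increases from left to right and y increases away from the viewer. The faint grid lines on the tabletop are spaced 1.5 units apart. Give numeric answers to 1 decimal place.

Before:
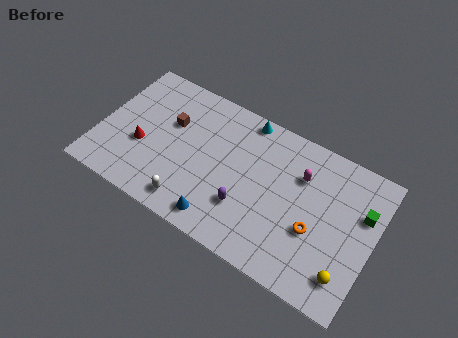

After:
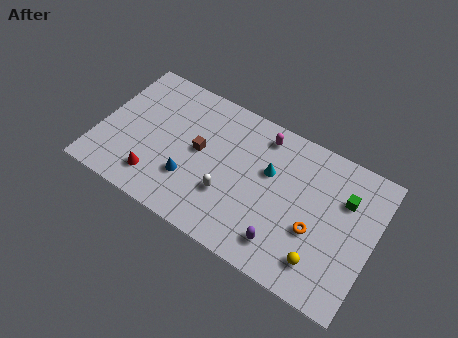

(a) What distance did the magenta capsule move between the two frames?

2.8

From (11.8, 6.2) to (9.3, 7.5), the magenta capsule covered √(2.5² + 1.3²) ≈ 2.8 units.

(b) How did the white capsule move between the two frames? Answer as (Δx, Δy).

(2.0, 1.6)

From the two frames, the white capsule sits at roughly (5.9, 1.3) before and (7.9, 2.9) after.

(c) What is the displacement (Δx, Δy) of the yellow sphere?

(-1.5, 0.0)

The yellow sphere was at about (15.1, 1.8) and moved to about (13.6, 1.8).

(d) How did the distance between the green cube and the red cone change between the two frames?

-1.6

Before: roughly 13.1 units apart; after: 11.5. That's 1.6 units closer together.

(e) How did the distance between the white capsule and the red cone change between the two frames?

+0.4

They were about 3.9 units apart before and 4.3 after — 0.4 units further apart.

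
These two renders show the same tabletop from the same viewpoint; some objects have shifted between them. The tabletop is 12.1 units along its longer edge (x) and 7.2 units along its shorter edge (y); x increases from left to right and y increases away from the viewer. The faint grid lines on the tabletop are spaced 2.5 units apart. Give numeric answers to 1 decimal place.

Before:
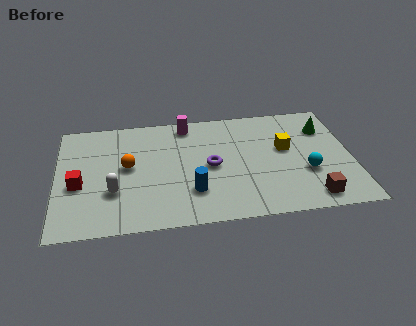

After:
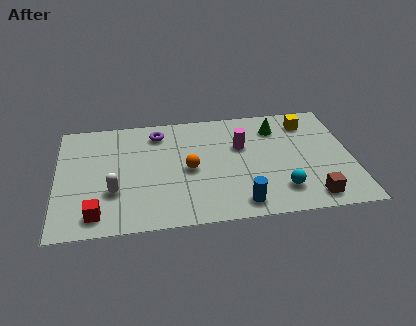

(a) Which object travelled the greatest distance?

the purple torus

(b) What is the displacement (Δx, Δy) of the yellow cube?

(1.0, 1.6)

The yellow cube was at about (9.4, 4.2) and moved to about (10.4, 5.8).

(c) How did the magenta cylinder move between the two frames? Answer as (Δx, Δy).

(2.2, -1.7)

The magenta cylinder started near (5.4, 6.3) and ended near (7.6, 4.6).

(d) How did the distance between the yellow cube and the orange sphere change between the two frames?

-1.0

They were about 6.5 units apart before and 5.5 after — 1.0 units closer together.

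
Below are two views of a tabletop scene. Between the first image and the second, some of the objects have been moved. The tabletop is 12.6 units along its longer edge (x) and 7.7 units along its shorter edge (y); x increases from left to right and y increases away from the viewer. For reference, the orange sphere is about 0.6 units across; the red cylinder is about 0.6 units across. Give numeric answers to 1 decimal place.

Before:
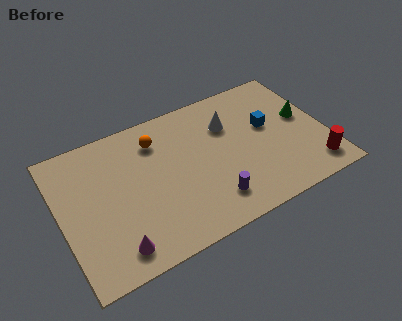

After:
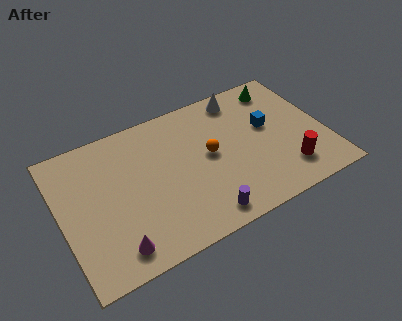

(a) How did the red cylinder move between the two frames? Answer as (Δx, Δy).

(-1.2, 0.4)

The red cylinder started near (11.7, 1.3) and ended near (10.5, 1.7).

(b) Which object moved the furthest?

the orange sphere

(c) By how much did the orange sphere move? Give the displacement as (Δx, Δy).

(2.3, -1.9)

The orange sphere was at about (4.8, 6.0) and moved to about (7.1, 4.1).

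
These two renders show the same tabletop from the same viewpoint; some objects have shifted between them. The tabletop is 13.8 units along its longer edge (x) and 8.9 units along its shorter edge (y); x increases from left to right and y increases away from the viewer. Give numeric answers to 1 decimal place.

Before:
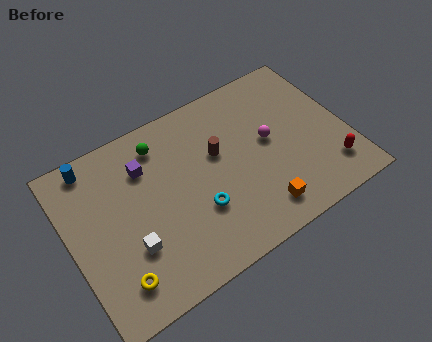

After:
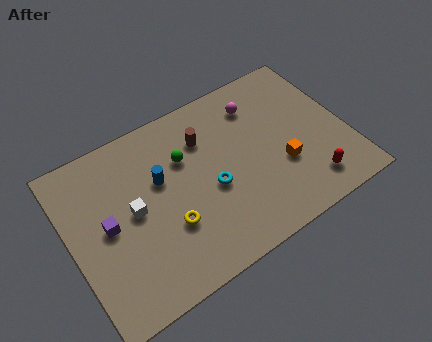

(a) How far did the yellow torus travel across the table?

3.1

The yellow torus was near (1.8, 1.7) before and (4.6, 3.0) after, so it travelled √(2.8² + 1.3²) ≈ 3.1 units.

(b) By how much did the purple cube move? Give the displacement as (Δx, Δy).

(-2.2, -2.0)

From the two frames, the purple cube sits at roughly (4.0, 6.5) before and (1.8, 4.5) after.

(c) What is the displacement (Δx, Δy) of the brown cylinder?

(-0.5, 1.1)

The brown cylinder started near (7.5, 5.4) and ended near (7.0, 6.5).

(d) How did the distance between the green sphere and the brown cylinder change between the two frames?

-2.0

The distance was about 3.2 in the first image and 1.2 in the second, so they moved 2.0 units closer together.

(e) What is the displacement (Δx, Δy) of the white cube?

(0.4, 1.7)

The white cube started near (2.7, 2.9) and ended near (3.1, 4.6).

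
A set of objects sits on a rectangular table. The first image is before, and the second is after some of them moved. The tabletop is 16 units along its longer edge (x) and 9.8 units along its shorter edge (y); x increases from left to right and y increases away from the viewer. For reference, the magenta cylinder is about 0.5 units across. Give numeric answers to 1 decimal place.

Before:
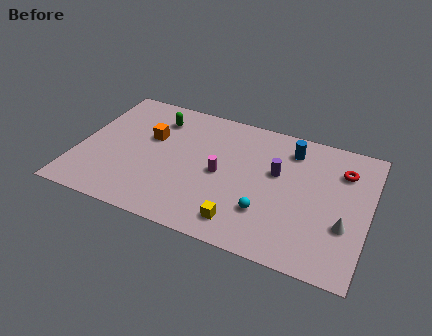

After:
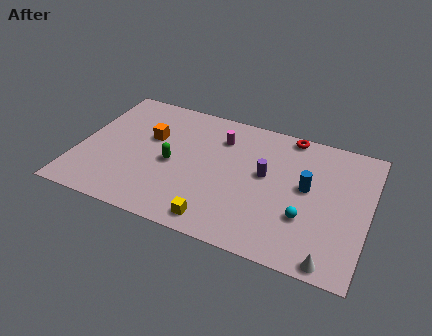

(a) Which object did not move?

the orange cube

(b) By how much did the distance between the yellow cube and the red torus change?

+0.8

Before: roughly 7.6 units apart; after: 8.4. That's 0.8 units further apart.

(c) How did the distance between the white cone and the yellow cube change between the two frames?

+0.5

Before: roughly 5.7 units apart; after: 6.2. That's 0.5 units further apart.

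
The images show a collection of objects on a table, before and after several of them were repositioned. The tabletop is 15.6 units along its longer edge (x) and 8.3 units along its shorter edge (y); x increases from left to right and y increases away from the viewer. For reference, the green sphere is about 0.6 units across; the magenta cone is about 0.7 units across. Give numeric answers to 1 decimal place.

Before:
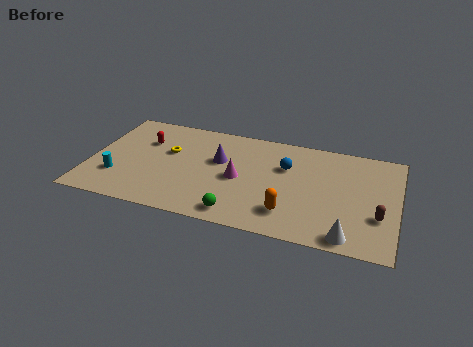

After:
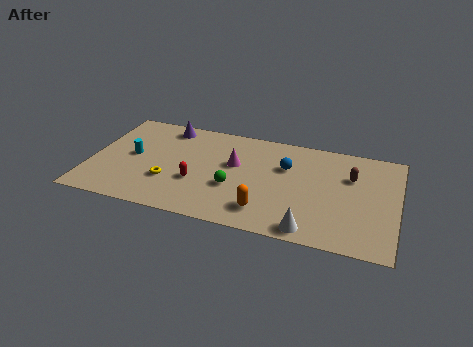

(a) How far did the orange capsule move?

1.2

From (10.3, 1.9) to (9.1, 1.7), the orange capsule covered √(1.2² + 0.2²) ≈ 1.2 units.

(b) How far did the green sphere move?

2.0

The green sphere moved from about (7.8, 1.1) to (7.4, 3.1), a distance of √(0.4² + 2.0²) ≈ 2.0.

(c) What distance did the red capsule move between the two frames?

4.0

The red capsule was near (2.6, 5.7) before and (5.5, 3.0) after, so it travelled √(2.9² + 2.7²) ≈ 4.0 units.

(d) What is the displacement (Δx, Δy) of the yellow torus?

(0.2, -2.4)

The yellow torus was at about (3.9, 5.1) and moved to about (4.1, 2.7).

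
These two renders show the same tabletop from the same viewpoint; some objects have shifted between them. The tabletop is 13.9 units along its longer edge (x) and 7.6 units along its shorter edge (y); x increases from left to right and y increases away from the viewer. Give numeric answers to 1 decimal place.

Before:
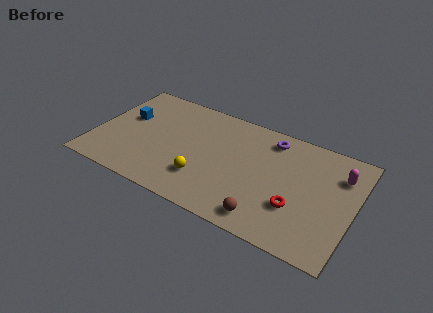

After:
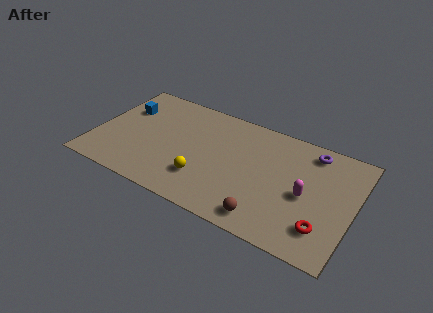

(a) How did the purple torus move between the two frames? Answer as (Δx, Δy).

(2.2, 0.1)

The purple torus started near (9.2, 6.4) and ended near (11.4, 6.5).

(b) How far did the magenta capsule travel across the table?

2.6

The magenta capsule was near (13.0, 5.6) before and (11.4, 3.5) after, so it travelled √(1.6² + 2.1²) ≈ 2.6 units.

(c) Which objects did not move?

the brown sphere and the yellow sphere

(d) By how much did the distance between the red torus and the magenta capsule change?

-1.7

The distance was about 3.7 in the first image and 2.0 in the second, so they moved 1.7 units closer together.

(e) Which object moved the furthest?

the magenta capsule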